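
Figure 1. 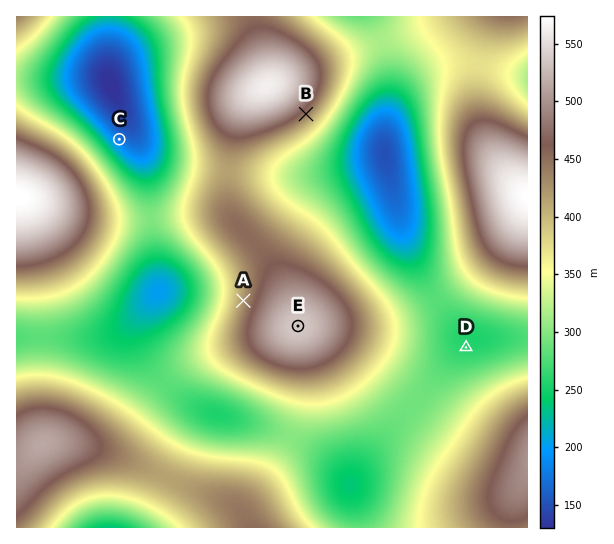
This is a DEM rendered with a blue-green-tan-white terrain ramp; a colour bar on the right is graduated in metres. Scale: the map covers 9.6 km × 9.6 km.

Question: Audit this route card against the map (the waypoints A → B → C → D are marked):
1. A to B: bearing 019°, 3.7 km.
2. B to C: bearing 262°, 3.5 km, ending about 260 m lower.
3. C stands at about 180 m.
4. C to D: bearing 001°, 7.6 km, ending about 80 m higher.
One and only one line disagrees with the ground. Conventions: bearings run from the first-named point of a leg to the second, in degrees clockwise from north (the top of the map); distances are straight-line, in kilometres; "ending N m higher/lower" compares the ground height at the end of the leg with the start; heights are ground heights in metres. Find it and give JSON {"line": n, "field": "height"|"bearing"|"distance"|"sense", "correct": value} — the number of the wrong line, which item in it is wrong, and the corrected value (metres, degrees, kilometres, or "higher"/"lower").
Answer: {"line": 4, "field": "bearing", "correct": 121}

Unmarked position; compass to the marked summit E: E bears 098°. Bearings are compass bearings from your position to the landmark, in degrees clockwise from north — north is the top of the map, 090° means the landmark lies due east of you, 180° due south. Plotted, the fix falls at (245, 318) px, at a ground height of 446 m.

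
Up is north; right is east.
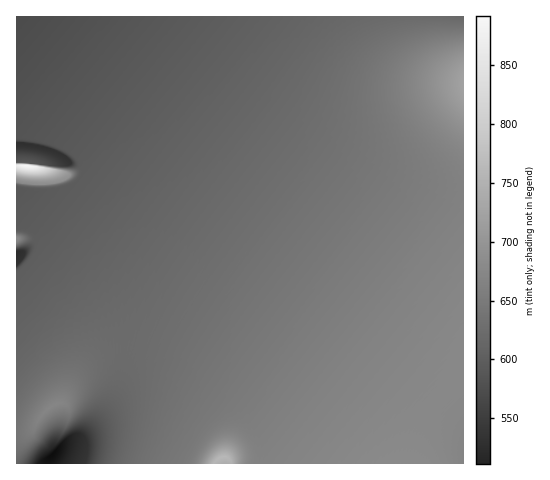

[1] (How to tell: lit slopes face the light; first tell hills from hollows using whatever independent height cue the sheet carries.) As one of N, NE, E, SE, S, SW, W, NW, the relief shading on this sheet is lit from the S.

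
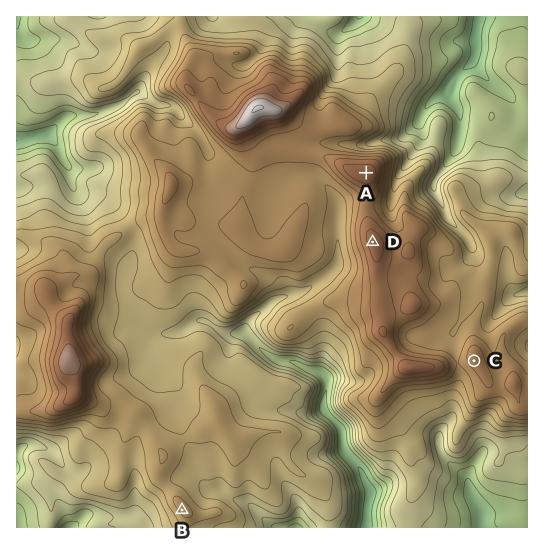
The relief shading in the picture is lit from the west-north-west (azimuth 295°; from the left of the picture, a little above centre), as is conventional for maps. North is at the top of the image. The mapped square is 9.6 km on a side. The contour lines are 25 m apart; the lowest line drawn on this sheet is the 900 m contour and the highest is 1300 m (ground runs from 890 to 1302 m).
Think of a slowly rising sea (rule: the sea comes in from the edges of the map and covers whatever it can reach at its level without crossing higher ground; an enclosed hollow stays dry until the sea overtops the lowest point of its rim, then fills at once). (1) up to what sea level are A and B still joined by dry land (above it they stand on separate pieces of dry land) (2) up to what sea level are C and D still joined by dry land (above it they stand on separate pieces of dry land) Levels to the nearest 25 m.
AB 1100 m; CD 1150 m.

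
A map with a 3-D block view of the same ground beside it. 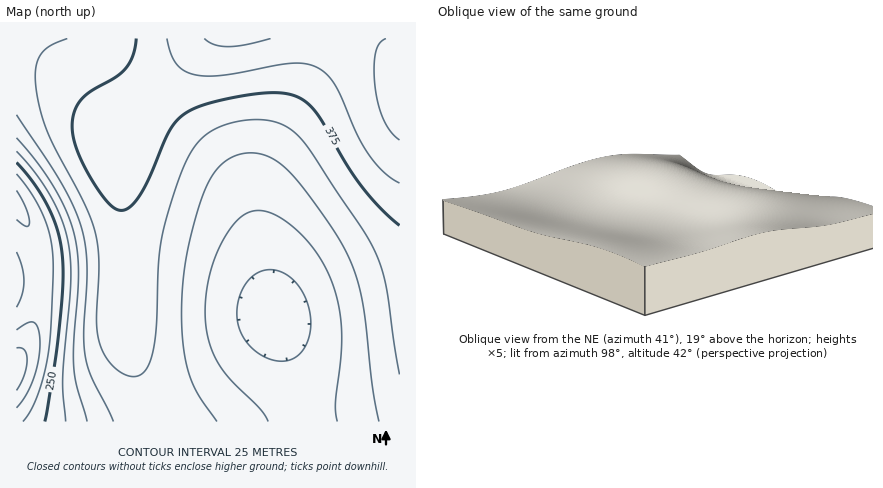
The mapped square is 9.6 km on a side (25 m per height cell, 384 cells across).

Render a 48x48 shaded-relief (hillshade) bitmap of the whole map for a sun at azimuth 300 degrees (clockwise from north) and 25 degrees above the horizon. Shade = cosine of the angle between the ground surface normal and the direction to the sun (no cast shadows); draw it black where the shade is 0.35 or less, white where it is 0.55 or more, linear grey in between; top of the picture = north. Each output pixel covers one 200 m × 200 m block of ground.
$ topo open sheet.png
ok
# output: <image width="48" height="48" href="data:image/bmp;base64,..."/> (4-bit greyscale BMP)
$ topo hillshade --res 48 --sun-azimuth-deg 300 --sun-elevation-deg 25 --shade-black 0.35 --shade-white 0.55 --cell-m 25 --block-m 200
<image width="48" height="48" href="data:image/bmp;base64,Qk32BAAAAAAAAHYAAAAoAAAAMAAAADAAAAABAAQAAAAAAIAEAAATCwAAEwsAABAAAAAAAAAAAAAAABEREQAiIiIAMzMzAERERABVVVUAZmZmAHd3dwCIiIgAmZmZAKqqqgC7u7sAzMzMAN3d3QDu7u4A////AKqZmIiHd3ZmZVVVVVVVVVVVVWZmZ3d3d7qpmYiHd2ZmVVVVVVVVVVVVVmZmd3d3d7u6qZiHd2ZlVVVVVVVVVVVVZmZnd3d3d8zLqpiHd2ZVVVVVVVVVVVVmZmZ3d3d3d8zMupmHdmZVVURERFVVVVVmZmd3d3d3d7zMy6mIdmVVVEREREVVVVZmZnd3d3d3d6vN3LqYdmVVREREREVVVVZmZnd3d3d3d4rN3LqYdmVURERERERVVVZmZ3d3d3d3d3i83cuYdmVURERERERFVVZmZ3d3eIiHd1es3cupdmVURDMzNERFVVZmZ3d3iIiHd0WLzdyph2VEQzMzNEREVVVmZ3d3iIiIdzR6zdy5h2VEQzMzM0REVVVmZ3d3iIiIdyRpvd26h2VEQzMzMzRERVVmZnd3iIiIdyNYvd3Kl2VUQzMzMzRERVVWZnd3iIiHdyNYrN3Kl2VUQzMzMzNERFVWZnd3eIiHdyNXrN3LmGVUQzMzMzNERFVWZnd3d4h3dyNXrN3LmGVUQzMzMzNERFVWZmd3d3d3dyNXnN3LmGVUQzMzMzNERFVVZmd3d3d3dzNXm93LmGVUQzMzMzNERFVVZmd3d3d3dzRXq8zKmGVUQzMzMzNERFVVZmd3d3d3dzRYq8y6l2VURDMzMzNERFVVZmZ3d3d3d0Roq8y6l2VURDMzMzRERFVVZmZ3d3d3ZkVoq8u5h2VURDMzMzRERFVVZmZ3d3d3ZlV5q7uph2VURDMzMzRERVVVZmZ3d3d2ZmaJq7uph2VUQzMzM0RERVVVZmZ3d3dmZmeKq7qYdmVEQzMzM0RERVVWZmZ3d3ZmZniaqqmYdlVEQzMzM0REVVVWZmZ3d3ZmZoiaqqmHdlVEQzMzM0REVVVWZmZ3d3ZmZoiaqpiHZlVEMzMzM0REVVVmZmd3d3ZmZpmZmZiHZlVEMzMzM0REVVVmZmd3d3ZmZomZmYh3ZlVEMzMzM0REVVVmZmd3d3ZmZoiZmIh3ZlVEMzMzM0REVVVmZmd3d3dmZoiIiId3ZlVEMzMzMzREVVVmZmd3d3dmZoiIiId3ZlVEQzMzMzRERVVWZmd3d3dmZniIiHd3ZlVEQzMzMzRERVVWZmd3d3d2ZneIh3d3ZmVURDMzMzRERFVWZmd3d3d2Znd3d3d3ZmVVREMzMzNERFVVZmd3d3d2Znd3d3d3dmZVVERDMzNEREVVZmZ3d3d3Znd3d3d3dmZVVUREMzM0RERVVmZ3d3d3Znd3d3d3d2ZlVVRERDM0RERVVmZnd3d3Znd3d3d3d2ZmZVVEREQ0RERFVWZnd3d3Znd3d3d3d3ZmZlVUREREREREVWZmd3d3Znd3d3d3d3d2ZmVVVEREREREVVZmZ3d3Znd2Znd3d3d3ZmZVVERERERERVVmZmd3ZndmZmZ3d3d3d2ZlVURERERERVVmZmZmZnZmZmZmd3d3d3ZmVVRERERERFVWZmZmZnZmZmZmd3d3d3dmZVVERERERFVVZmZmZnZmZmZmd3d3d3d2ZlVUREREREVVVWZmZg=="/>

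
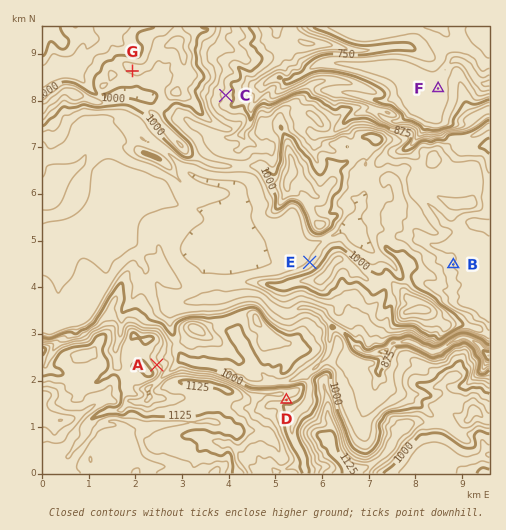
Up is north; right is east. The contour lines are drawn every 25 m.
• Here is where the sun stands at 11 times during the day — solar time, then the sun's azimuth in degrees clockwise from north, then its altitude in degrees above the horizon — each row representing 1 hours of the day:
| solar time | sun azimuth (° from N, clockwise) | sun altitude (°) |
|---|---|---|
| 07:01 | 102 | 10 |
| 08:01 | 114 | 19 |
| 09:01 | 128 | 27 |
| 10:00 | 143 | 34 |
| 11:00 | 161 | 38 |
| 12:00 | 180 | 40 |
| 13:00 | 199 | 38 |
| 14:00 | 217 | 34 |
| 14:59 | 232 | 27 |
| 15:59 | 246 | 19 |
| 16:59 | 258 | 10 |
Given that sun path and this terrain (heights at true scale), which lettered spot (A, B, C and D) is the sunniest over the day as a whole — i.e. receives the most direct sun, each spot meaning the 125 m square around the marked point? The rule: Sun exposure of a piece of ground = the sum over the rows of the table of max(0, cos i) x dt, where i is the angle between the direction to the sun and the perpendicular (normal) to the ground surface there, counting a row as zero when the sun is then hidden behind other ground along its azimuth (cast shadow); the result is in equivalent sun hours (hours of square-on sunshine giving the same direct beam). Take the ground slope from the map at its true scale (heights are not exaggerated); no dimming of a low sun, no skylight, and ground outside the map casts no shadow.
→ D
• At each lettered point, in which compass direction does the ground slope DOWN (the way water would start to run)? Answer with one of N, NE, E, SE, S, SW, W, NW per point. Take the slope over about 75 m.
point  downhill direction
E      NW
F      NW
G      SW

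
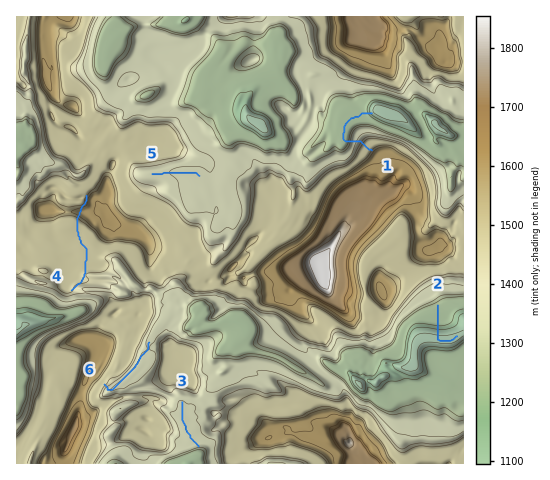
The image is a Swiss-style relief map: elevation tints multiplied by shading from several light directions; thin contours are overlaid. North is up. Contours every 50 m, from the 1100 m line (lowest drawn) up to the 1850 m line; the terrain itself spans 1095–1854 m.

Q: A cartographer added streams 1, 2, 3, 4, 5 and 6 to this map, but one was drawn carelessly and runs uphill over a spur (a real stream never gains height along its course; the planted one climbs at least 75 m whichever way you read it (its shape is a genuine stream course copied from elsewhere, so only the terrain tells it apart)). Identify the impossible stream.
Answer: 4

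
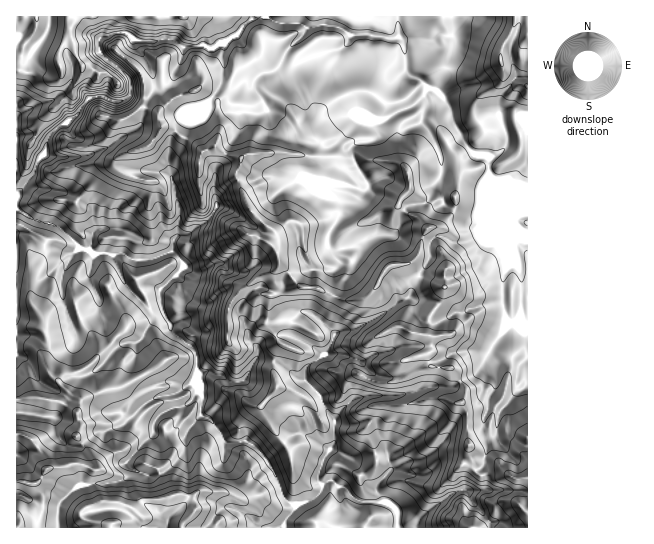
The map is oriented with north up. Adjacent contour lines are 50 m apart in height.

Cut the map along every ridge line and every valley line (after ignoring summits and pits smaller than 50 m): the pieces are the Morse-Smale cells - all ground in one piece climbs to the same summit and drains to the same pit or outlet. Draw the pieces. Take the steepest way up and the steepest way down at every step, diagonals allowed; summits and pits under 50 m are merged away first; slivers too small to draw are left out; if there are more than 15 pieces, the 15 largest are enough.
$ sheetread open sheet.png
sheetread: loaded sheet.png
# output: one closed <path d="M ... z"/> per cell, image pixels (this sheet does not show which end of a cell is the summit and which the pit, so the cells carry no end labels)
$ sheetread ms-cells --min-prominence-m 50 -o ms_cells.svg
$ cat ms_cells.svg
<path d="M451 16l-198 0-18 20-12 7 1 35-4 11-14 16-23 17-12 17-3 15 3 21-16-4-13 1-5 7-2 14-18 17-1 16-2 2-15 1-4 3-2-21-8-8-26-12-34-4 8-12 3-10 9-12 2-7-2-3-15-8-12 1-2 2 0 95 11 0 20 12 19 7 9 1-12 22 0 23 8 22 24-9 4-4 0-6 1 12 7 13 15 15 13 2 8-5 5-11 9-10 8-2 7 16 17 13 7 9 1 30 6 14-3 13 1 5 6 2 8 8 11 18 21-2 7 4 17 21 12 29 8 9 6 1 16-5 8-9 2-6 8-5 6 5 8 3 8 9 6 4 31 3 7 7 0 16 16 1 7-10 15-13 15-10 15-6 3 2 5 12 18 19 0 6 36 0 1-339-22-8-13-1-4-3 0-19-14-3-10-10-12-22-2-12-8-14-6-6-10-3-6-8-12-5-4-5 0-19-4-12 28 1 10-5 12 1 2-3z"/><path d="M341 48l-31 9-7 4-9 0-9-5-8 13-15 4-7 8 0 9 12 19-6 3-21 1-1 20-8 10-7 18-9 12-2 17 4 15-2 6-9 12-17 12-11 1-5 5-1 10 8 7 4 8-8 9 5 6 6 14 7 6 5 3 16 0 11 3 8 2 4 4 9-16 14-10 14 7 6 17 6 6 7 0 8-5 5 0 14 9 8-11 12-29-2-19-11-15 0-12 12-20 0-12-13-12 0-4 3-3 19 1 12 4 7-2 0-4-15-24-2-12 7-6 11-2 4-9 0-11-14-4-6-5-16-35-2-13z"/><path d="M489 180l-1 35-7 18-3 3-13 5-11 0-11-5-6 0-4 4-4 0-14-5-38 0-22 12-26 3 10 12 2 19-12 29-8 9 14 15-3 9-7 11 20 1 19 10 5 6 0 4-7 22 36-1 31-9 21 1 25-13 8-8 9-21 11-13 4-10-4-18 0-26 4-12 0-8-18-44z"/><path d="M27 233l-11 1 1 221 20-6 18-16 0-8 2 10 6 8 4 2 11 2 20-15 25-8 26-23 12-5 16-3 20-14 0-21-2-8-23-19-7-16-8 2-9 10-5 11-8 5-13-2-15-15-7-13-1-12 0 6-4 4-24 9-8-22 0-23 12-22-9-1-19-7z"/><path d="M199 391l-16 18-6 14-4 5-19 3-1 3-26 28 4 8-6 9-19 5-27 1-14 12-6 8-2 21 2 2 224 0 4-10 9-12-11-7-14-33-17-21-7-4-21 2-11-18-8-8-6-2-1-5 3-13z"/><path d="M167 39l-9 2-25 0-2 6-14 16 0 3 14 15-2 16-4 3-12 2-8 21-8 10-7 4-11 2-5-3-5-5-3-8-7 4-10 10-4 16-6 6-6 16-9 11 35 5 26 12 8 8 2 21 4-3 12 0 5-3 1-16 18-17 2-14 5-7 13-1 16 4-3-10 3-26 12-17 23-17 17-22 0-39-4 0-5 4-9-3-23 2-5-6z"/><path d="M527 16l-74 0 0 17-2 3-12-1-10 5-19-1-7 2 4 32 14 7 6 8 10 3 6 6 8 14 2 12 12 22 10 10 14 3 0 19 6 4 11 0 19 7 3-1z"/><path d="M251 16l-234 0-1 121 14-2 16 10 3-8 10-10 18-11 12-17 13-3 11 5 8 0 8-4 0-19-29-25-1-12 3-4 21-5 11 8 7 1 17 0 9-2 10 2 5 6 23-2 9 3 21-12 17-18z"/><path d="M197 380l-20 13-16 3-12 5-26 23-25 8-20 15-11-2-4-2-6-8-2-10 0 8-18 16-21 6 0 39 25 11 17 2 5-8 16-14 27-1 19-5 6-9-4-8 26-28 0-9 3-6 13-10 21-6 9-12z"/><path d="M331 480l-8 5-2 6-8 9-15 4-3 3-11 16 1 5 112-1 0-16-7-7-31-3-6-4-8-9-8-3z"/><path d="M465 489l-15 6-15 10-13 11-9 11 77 1 1-6-18-19-5-12z"/><path d="M102 96l-13 3-12 16-10 8 2 8 5 5 5 3 11-2 7-4 8-10 8-21z"/><path d="M19 495l-3 0 1 33 42-1-1-20-17-2z"/><path d="M123 32l-21 5-3 4 1 12 15 12 18-23 0-3-6-6z"/><path d="M185 405l-22 7-7 7-3 11 20-2 4-5z"/>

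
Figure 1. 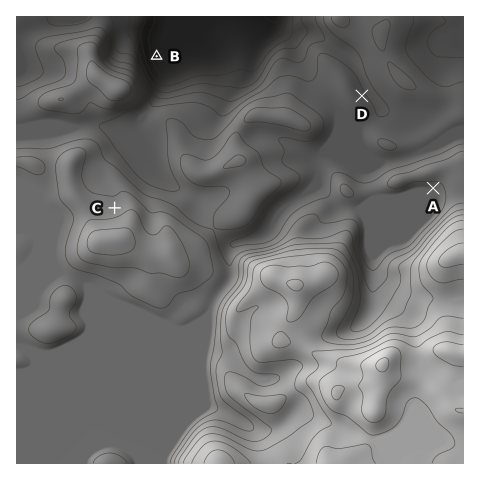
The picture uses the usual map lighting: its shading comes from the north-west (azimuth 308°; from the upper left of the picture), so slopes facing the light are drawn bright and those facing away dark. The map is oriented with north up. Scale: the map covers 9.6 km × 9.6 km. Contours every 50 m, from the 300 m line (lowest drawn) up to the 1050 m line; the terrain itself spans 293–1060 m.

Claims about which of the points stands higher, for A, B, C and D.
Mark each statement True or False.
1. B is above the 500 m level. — False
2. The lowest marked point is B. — True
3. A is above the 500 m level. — True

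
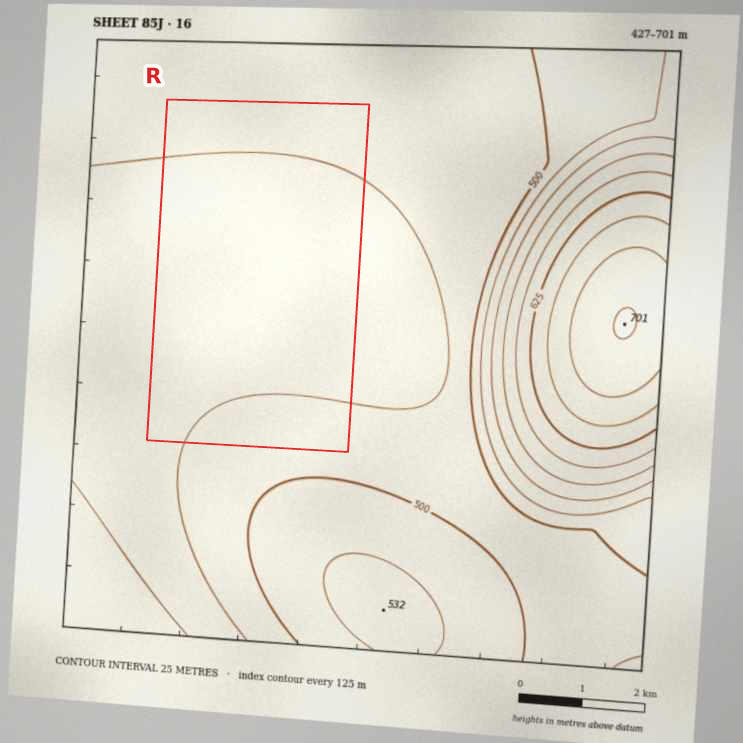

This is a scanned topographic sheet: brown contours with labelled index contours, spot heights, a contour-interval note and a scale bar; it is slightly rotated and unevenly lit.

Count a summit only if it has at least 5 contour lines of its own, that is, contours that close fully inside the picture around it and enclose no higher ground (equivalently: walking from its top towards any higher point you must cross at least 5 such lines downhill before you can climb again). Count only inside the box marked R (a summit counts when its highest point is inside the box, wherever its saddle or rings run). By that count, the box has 0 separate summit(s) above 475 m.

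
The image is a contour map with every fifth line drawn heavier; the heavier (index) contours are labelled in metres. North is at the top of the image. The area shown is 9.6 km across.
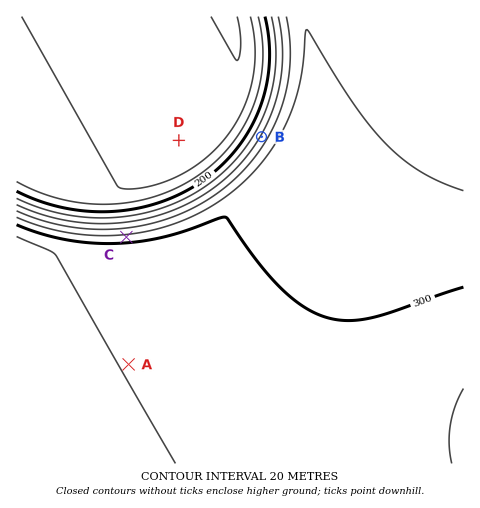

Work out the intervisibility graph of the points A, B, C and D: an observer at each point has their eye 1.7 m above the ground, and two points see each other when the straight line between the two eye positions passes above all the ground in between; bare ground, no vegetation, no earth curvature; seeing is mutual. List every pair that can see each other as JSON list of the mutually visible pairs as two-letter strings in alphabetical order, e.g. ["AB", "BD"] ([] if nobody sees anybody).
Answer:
["BC", "BD", "CD"]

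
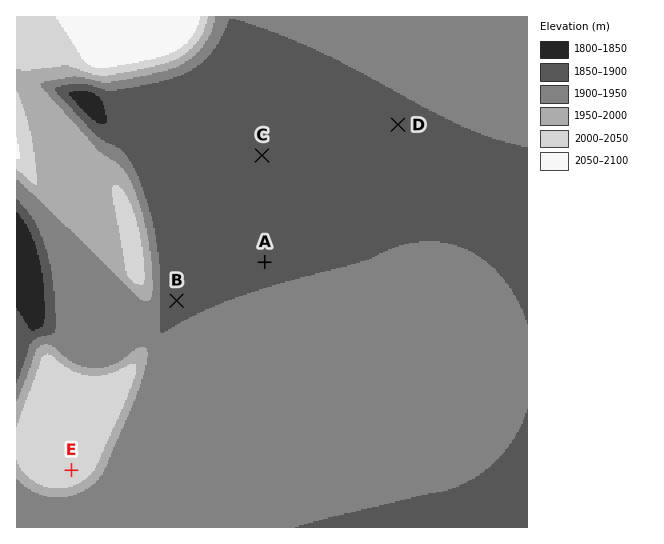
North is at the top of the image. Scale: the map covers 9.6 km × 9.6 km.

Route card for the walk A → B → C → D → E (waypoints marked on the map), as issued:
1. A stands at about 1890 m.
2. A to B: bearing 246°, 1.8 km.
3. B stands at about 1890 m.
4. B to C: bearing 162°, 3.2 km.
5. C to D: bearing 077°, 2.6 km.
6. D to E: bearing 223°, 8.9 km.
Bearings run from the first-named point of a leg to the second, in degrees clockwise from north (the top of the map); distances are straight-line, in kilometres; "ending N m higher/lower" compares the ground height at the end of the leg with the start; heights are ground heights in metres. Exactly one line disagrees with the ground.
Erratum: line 4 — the bearing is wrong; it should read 30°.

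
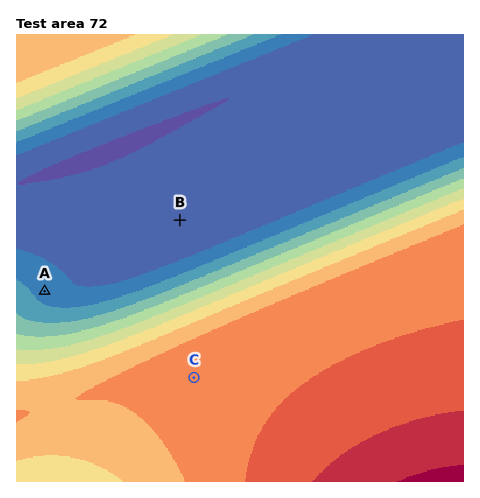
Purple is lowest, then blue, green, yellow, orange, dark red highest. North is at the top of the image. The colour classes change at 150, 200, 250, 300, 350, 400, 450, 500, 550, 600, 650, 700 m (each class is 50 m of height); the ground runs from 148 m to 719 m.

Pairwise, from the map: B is lower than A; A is lower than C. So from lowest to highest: B A C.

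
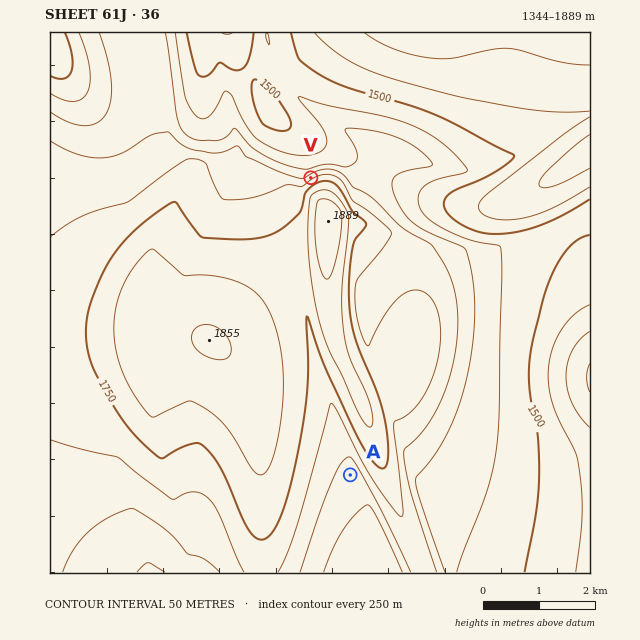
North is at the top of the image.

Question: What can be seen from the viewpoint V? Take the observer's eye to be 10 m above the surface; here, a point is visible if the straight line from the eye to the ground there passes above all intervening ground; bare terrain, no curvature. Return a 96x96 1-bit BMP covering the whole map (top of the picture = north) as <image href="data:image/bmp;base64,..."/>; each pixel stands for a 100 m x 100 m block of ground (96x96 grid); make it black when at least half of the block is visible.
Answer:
<image width="96" height="96" href="data:image/bmp;base64,Qk2+BAAAAAAAAD4AAAAoAAAAYAAAAGAAAAABAAEAAAAAAIAEAAATCwAAEwsAAAIAAAAAAAAA////AAAAAAAAAAAAAAAAAAAAAAAAAAAAAAAAAAAAAAAAAAAAAAAAAAAAAAAAAAAAAAAAAAAAAAAAAAAAAAAAAAAAAAAAAAAAAAAAAAAAAAAAAAAAAAAAAAAAAAAAAAAAAAAAAAAAAAAAAAAAAAAAAAAAAAAAAAAAAAAAAAAAAAAAAAAAAAAAAAAAAAAAAAAAAAAAAAAAAAAAAAAAAAAAAAAAAAAAAAAAAAAAAAAAAAAAAAAAAAAAAAAAAAAAAAAAAAAAAAAAAAAAAAAAAAAAAAAAAAAAAAAAAAAAAAAAAAAAAAAAAAAAAAAAAAAAAAAAAAAAAAAAAAAAAAAAAAAAAAAAAAAAAAAAAAAAAAAAAAAAAAAAAAAAAAAAAAAAAAAAAAAAAAAAAAAAAAAAAAAAAAAAAAAAAAAAAAAAAAAAAAAAAAAAAAAAAAAAAAAAAAAAAAAAAAAAAAAAAAAAAAAAAAAAAAAAAAAAAAAAAAAAAAAAAAAAAAAAAAAAAAAAAAAAAAAAAAAAAAAAAAAAAAAAAAAAAAAAAAAAAAAAAAAAAAAAAAAAAAAAAAAAAAAAAAAAAAAAAAAAAAAAAAAAAAAAAAAAAAAAAAAAAAAAAAAAAAAAAAAAAAAAAAAAAAAAAAAAAAAAAAAAAAAAAAAAAAAAAAAAAAAAAAAAAAAAAAAAAAAAAAAAAAAAAAAAAAAAAAAAAAAAAAAAAAAAAAAAAAAAAAAAAAAAAAAAAAAAAAAAAAAAAAAAAAAAAAAAAAAAAAAAAAAAAAAAAAAAAAAAAAAAAAAAAAAAAAAAAAAAAAAAAAAAAAAAAAAAAAAAAAAAAAAAAAAAAAAAAAAAAAAAAAAAAAAAAAAAAAAAAAAAAAAAAAAAAAAAAAAAAAAAAAAAAAAAAAAAAAAAAAAAACAAAAAAAAAAAAAAADgAAAAAAAAAAAAAABwAAAAAAAAAAAAAAB4AAAAAAAAAAAAAAB8AAAAAAAAAAAAAAA+AAAAAAAAAAAAAAA/AAAAAAAAAAAAAAAfgAAAAAAAAAAAAAAfwAAAAAAAAAAAAAAP4AAAAAAAAAAAAAAP8AAAAAAAAAAAAAAH+AAAAAAAAAAAAAAD/gDwAAAAAAAAAAAD/8H8AAAAAAAAAAAB///8AAAAAAAAAAAB///4AAAAAAAAAAAA///8AAAAAAAAAAAA////AAAAAAAAAAAGA///4AAAAAAAAAAMAf///4AAAAAAAAAIAf///wAAAAAAAAAQAf///AAAAAAAAABwAf//8AAAAAAAAADwA///wAAAAAAAAADwA///gAAAAAAAAAD4A//+AAAAAAAAAAH8B//8AAAAAAAAAAH8B//8AAAAAAAAAAH+B//8AAAAAAAAAAP+B//8AAAAAAAAAAP+B//8AAAAAAAAAAP+B//+AAAAAAAAAAf+D//+AAAAAAAAAAf+D///AAAAAAAAAA/+D///AAAAAAAAAA//D3//gAAAAAAAAB//jj//gAAAAAAAAB//nh//wAAAAAAAAD///h//4AAAAAAAAD///A//8AAAAAAA="/>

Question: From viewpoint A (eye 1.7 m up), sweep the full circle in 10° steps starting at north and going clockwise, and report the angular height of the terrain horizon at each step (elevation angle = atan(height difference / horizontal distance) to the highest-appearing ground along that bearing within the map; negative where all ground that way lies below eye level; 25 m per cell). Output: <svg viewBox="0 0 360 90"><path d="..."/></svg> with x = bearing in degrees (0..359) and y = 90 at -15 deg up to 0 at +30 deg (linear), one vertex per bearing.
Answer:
<svg viewBox="0 0 360 90"><path d="M0 46l10-5 10-4 10-2 10-2 10-1 10 0 10 1 10 2 10 2 10 3 10 4 10 4 10 5 10 3 10 4 10 4 10 0 10 0 10-1 10-2 10-3 10-3 10-2 10-2 10-2 10-1 10-1 10-1 10 0 10 1 10 1 10 2 10 2 10 2 10-3"/></svg>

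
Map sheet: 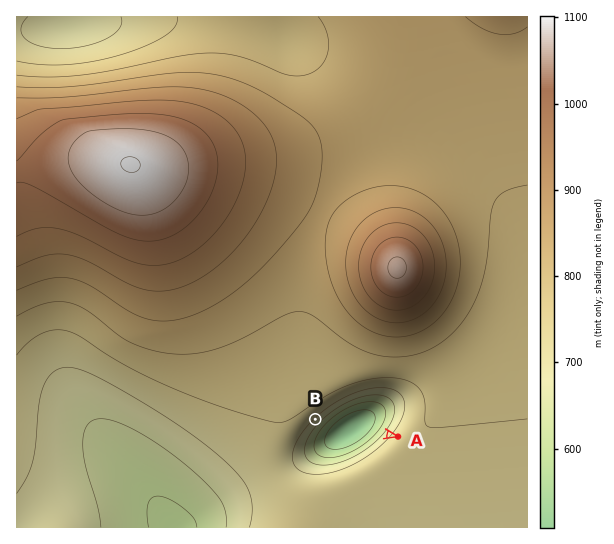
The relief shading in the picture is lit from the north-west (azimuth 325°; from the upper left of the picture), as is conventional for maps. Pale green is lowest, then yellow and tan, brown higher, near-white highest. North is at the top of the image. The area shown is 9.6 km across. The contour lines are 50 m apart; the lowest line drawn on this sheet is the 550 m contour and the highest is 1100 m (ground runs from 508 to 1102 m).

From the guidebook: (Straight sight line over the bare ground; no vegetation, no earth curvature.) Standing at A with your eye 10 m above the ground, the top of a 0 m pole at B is visible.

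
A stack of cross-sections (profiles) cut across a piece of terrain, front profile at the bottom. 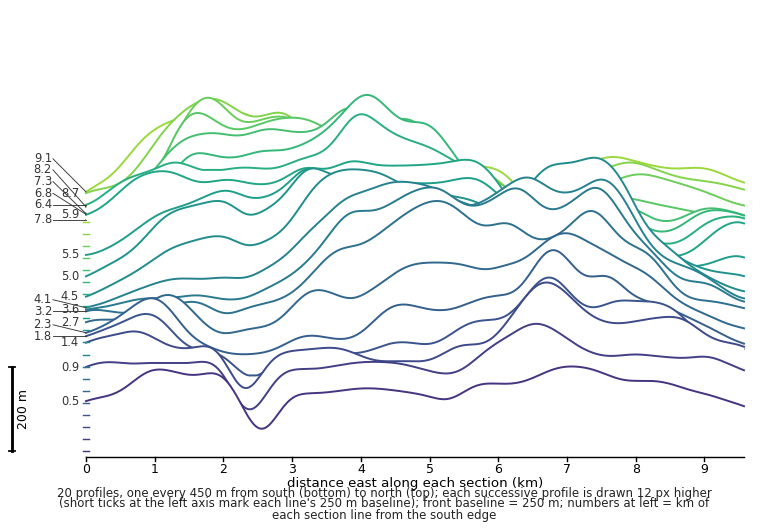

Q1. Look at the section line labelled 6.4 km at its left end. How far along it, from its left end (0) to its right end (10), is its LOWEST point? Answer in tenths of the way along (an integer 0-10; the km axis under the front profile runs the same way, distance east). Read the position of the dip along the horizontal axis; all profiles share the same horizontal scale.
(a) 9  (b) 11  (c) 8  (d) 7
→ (a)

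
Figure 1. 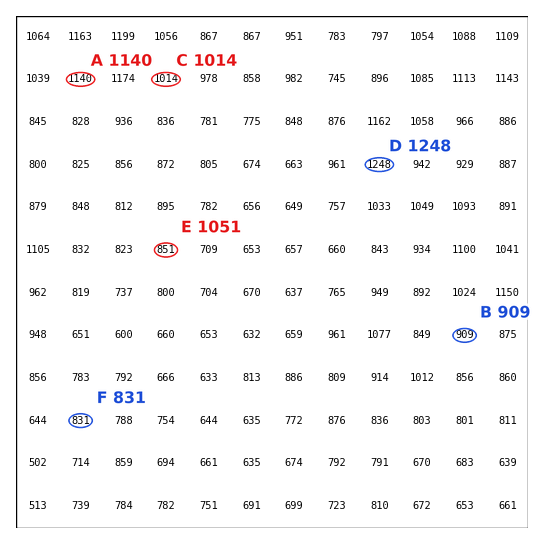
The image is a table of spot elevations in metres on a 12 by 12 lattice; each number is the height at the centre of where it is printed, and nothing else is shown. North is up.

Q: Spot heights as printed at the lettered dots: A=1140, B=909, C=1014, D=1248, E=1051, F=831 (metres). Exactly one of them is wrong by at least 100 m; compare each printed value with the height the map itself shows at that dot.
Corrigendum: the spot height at E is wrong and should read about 851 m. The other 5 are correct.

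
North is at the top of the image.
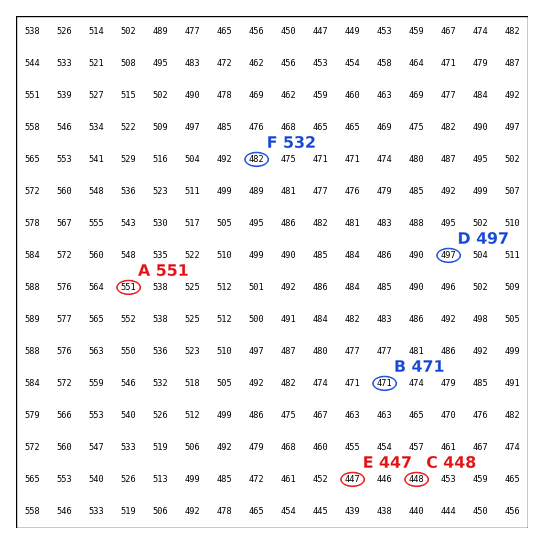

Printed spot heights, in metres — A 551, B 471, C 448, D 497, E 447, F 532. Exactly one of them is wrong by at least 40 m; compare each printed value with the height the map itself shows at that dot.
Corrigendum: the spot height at F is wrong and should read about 482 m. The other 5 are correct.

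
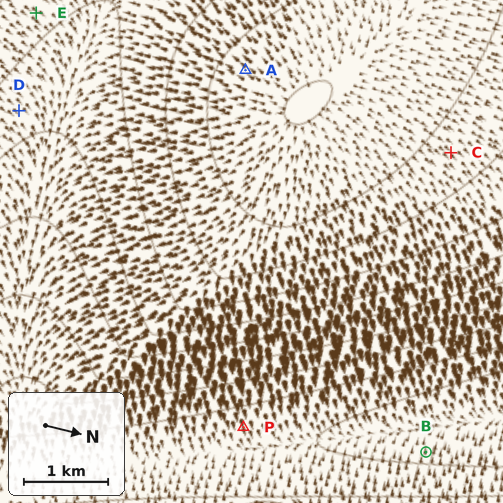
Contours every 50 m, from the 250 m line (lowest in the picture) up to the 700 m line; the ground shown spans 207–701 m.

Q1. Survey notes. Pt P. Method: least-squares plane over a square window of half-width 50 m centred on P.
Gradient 4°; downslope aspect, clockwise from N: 60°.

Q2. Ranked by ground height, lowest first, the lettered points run B D E C A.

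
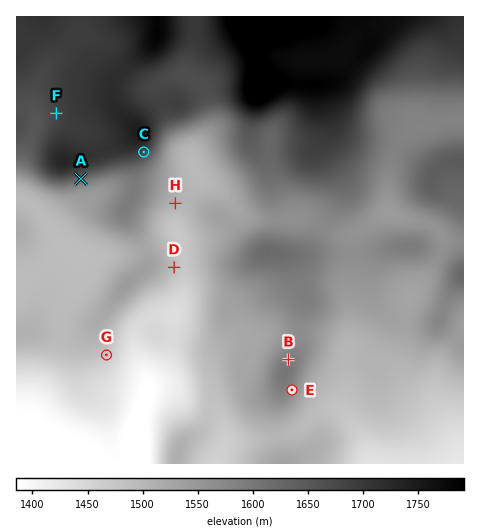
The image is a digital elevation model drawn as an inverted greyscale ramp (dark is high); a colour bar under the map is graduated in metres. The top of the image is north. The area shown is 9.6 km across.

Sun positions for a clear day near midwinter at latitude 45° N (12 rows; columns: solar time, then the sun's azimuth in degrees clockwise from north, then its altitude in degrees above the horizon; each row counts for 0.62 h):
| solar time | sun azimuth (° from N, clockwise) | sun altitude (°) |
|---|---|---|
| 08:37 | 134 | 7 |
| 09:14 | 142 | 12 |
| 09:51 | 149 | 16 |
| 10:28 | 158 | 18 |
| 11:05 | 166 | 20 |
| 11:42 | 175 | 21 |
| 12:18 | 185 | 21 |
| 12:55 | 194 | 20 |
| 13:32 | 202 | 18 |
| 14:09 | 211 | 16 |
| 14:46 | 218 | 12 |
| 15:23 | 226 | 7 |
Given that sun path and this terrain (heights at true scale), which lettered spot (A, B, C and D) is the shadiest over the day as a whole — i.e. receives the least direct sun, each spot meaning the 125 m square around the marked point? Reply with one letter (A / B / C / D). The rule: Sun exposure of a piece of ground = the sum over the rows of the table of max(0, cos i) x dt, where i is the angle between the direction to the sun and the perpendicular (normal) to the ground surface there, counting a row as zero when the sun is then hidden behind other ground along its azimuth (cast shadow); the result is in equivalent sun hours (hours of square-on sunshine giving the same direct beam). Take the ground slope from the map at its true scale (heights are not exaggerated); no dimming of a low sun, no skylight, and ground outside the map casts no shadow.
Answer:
B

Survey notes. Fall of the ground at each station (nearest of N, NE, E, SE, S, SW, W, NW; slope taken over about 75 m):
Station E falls SE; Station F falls W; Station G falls SE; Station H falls SE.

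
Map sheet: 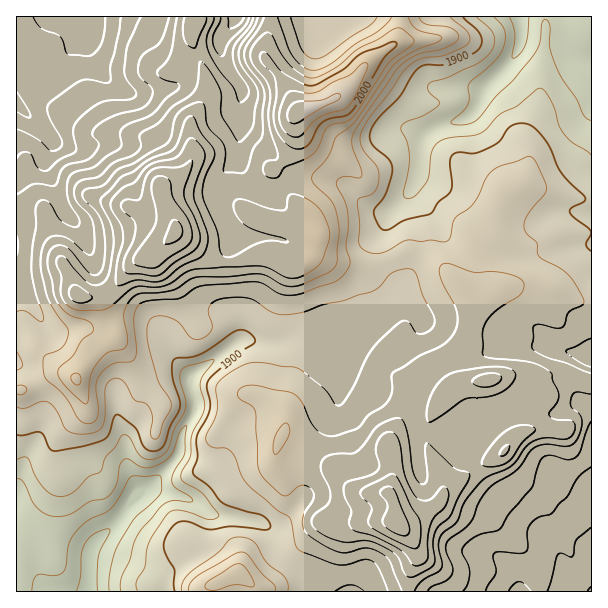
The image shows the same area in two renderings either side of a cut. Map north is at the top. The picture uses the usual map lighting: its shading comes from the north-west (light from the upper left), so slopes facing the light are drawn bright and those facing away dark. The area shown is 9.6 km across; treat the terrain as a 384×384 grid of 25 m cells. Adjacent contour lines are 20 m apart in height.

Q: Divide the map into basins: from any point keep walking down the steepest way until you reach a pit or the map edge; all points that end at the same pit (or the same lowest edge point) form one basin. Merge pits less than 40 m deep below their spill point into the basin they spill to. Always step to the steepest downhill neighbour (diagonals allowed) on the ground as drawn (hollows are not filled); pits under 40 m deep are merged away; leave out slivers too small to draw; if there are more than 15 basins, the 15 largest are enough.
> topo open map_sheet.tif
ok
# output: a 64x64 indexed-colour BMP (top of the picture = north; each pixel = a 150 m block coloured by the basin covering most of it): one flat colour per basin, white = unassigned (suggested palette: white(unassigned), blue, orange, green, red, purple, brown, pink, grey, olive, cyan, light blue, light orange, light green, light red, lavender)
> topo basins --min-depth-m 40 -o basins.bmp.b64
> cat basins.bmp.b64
<image width="64" height="64" href="data:image/bmp;base64,Qk12CAAAAAAAAHYAAAAoAAAAQAAAAEAAAAABAAQAAAAAAAAIAAATCwAAEwsAABAAAAAAAAAA////ALR3HwAOf/8ALKAsACgn1gC9Z5QAS1aMAMJ34wB/f38AIr28AM++FwDox64AeLv/AIrfmACWmP8A1bDFABERERERERERERERERERERERERERERFEREREREREREREEREREREREREREREREREREREREREREUREREREREREREQRERERERERERERERERERERERERERERRERERERERERERBERERERERERERERERERERERERERERFEREREREREREREERERERERERERERERERERERERERERERREREREREREREQRERERERERERERERERERERERERERERRERERERERERERBERERERERERERERERERERERERERERREREREREREREREERERERERERERERERERERERERERERFEREREREREREREQRERERERERERERERERERERERERERERFERERERERERERBERERERERERERERERERERERERERERERREREREREREREEREREREREREREREREREREREREREREREUREREREREREQRERERERERERERERERERERERERERERERFERERERERERBERERERERERERERERERERERERERERERERREREREREREERERERERERERERERERERERERERERERERERREREREREQREREREREREREREREREREREREREREREREREURERERERBEREREREREREREREREREREREREREREREREREUREREREERERERERERERERERERERERERERERERERERERREREREQRERERERERERERERERERERERERERERERERERRERERERBEREREREREREREREREREREREREREREREREUREREREREEREREREREREREREREREREREREREREREREUREREREREQRERERERERERERERERERERERERERERERERRERERERERBERERERERERERERERERERERERERERERERREREREREREERERERERERERERERERERERERERERERERREREREREREQzMRERERERERERERERERERERERERERESIiIkREREREQjMzMzERERERERERERERERERERERERERIiIiIiIiIiIiMzMzMxERERERERERERERERERERERERESIiIiIiIiIiIzMzMzMRERERERERERERERERERERERERESIiIiIiIiIjMzMzMzEREREREREREREREREREREREREREiIiIiIiIiMzMzMzMxERERERERERERERERERERERERESIiIiIiIiIzMzMzMzERERERERERERERERERERERERERIiIiIiIiIjMzMzMzERERERERERERERERERERERERERESIiIiIiIiMzMzMzMRERERERERERERERERERERERERERIiIiIiIiIzMzMzMxERERERERERERERERERERERERERIiIiIiIiIjMzMzMzMREREREREREREREREREREREREREiIiIiIiIiMzMzMzMxEREREREREREREREREREREREREiIiIiIiIiIzMzMzMzMREREREREREREREREREREREREiIiIiIiIiIjMzMzMzMzEREREREREREVURERIiEREREiIiIiIiIiIiMzMzMzMzMzERERVVVVVVVVIiIiIiIRIiIiIiIiIiIiIzMzMzMzMzMxERVVVVVVVVUiIiIiIiIiIiIiIiIiIiIjMzMzMzMzMzMVVVVVVVVVVVIiIiIiIiIiIiIiIiIiIiMzMzMzMzMzMzVVVVVVVVVVIiIiIiIiIiIiIiIiIiIiIzMzMzMzMzMzVVVVVVVVVVUiIiIiIiIiIiIiIiIiIiIjMzMzMzMzMzNVVVVVVVVVUiIiIiIiIiIiIiIiIiIiIiMzMzMzMzMzNVVVVVVVVVUiIiIiIiIiIiIiIiIiIiIiIzMzMzMzMzM1VVVVVVVVUiIiIiIiIiIiIiIiIiIiIiIjMzMzMzMzMzNVVVVVVVUiIiIiIiIiIiIiIiIiIiIiIiMzMzMzMzMzMzVVVVVVVSIiIiIiIiIiIiIiIiIiIiIiIzMzMzMzMzMzM1VVVVVVIiIiIiIiIiIiIiIiIiIiIiIjMzMzMzMzMzMzNVVVVVVSIiIiIiIiIiIiIiIiIiIiIiMzMzMzMzMzMzM1VVVVVVUiIiIiIiIiIiIiIiIiIiIiIzMzMzMzMzMzM1VVVVVVVSIiIiIiIiIiIiIiIiIiIiIjMzMzMzMzMzMzVVVVVVVVIiIiIiIiIiIiIiIiIiIiIiMzMzMzMzMzMzM1VVVVVVUiIiIiIiIiIiIiIiIiIiIiIzMzMzMzMzMzMzVVVVVVVSIiIiIiIiIiIiIiIiIiIiIjMzMzMzMzMzMzM1VVVVVVEREiIiIiIiIiIiIiIiIiIiMzMzMzMzMzMzMzVVVVVVERERIiIiIiIiIiIiIiIiIiIzMzMzMzMzMzMzNVVVVVURERESIiIiIiIiIiIiIiIiIjMzMzMzMzMzMzM1VVVVUREREREiIiIiIiIiIiIiIiIiMzMzMzMzMzMzMzVVVVURERERERIiIiIiIiIiIiIiIiIzMzMzMzMzMzMzVVVVVRERERERESIiIiIiIiIiIiIiIjMzMzMzMzMzMzNVVVVVEREREREREiIiIiIiIiIiIiIiMzMzMzMzMzMzM1VVVVURERERERERIiIiIiIiIiIiIiIzMzMzMzMzMzMzVVVVVRERERERERESIiIiIiIiIiIiIjMzMzMzMzMzMzNVVVVVERERERERERIiIiIiIiIiIiIi"/>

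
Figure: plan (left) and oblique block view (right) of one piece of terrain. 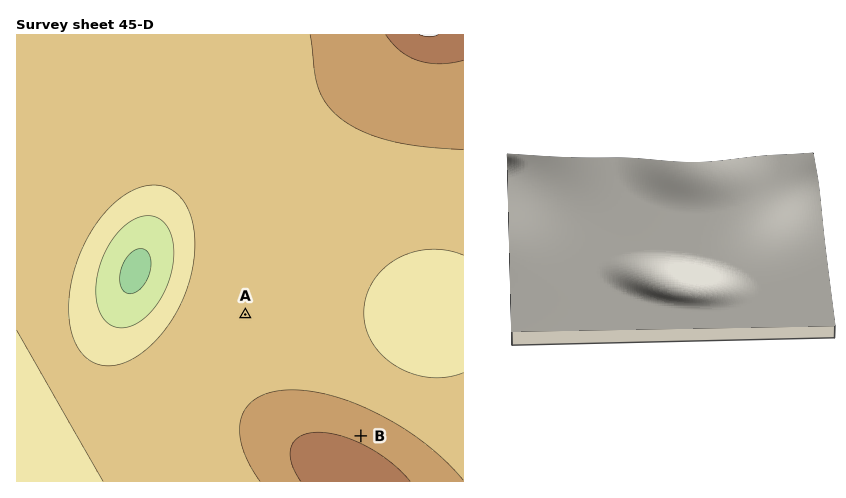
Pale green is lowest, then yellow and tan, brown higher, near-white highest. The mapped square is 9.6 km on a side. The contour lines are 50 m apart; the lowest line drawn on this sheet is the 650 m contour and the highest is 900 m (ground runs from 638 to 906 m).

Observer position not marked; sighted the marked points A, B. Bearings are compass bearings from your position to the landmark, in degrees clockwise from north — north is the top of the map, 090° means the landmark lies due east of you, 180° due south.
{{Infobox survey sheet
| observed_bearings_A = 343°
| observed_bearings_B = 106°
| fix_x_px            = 275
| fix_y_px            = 411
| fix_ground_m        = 820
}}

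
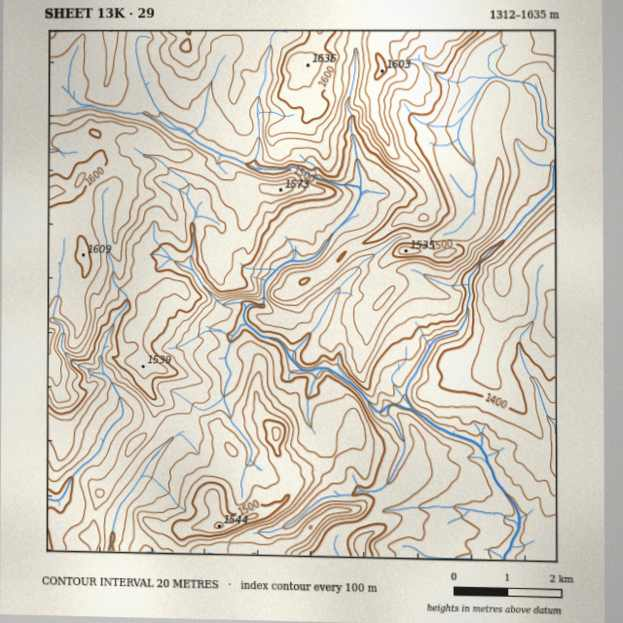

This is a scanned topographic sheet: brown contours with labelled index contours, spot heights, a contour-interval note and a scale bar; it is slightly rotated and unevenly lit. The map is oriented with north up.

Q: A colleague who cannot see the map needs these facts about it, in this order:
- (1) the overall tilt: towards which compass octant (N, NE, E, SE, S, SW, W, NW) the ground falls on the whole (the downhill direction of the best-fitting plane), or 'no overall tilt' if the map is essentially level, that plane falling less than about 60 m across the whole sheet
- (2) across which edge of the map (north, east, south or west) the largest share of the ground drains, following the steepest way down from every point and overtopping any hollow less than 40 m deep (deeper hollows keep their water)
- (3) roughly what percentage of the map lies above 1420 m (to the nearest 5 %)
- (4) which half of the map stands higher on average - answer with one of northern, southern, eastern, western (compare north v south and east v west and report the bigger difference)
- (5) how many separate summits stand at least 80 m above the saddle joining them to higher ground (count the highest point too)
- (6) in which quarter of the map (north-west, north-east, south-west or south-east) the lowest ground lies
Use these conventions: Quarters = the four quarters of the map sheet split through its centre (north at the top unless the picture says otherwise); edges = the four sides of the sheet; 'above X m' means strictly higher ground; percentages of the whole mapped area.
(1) Overall the map slopes down towards the south-east.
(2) The largest share of the runoff leaves by the southern edge.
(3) Ground above 1420 m makes up about 75 % of the sheet.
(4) The northern half stands higher on average than the southern half.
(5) Counting only tops that stand 80 m proud, the map has 3 summits.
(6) Look to the south-east quarter for the lowest ground.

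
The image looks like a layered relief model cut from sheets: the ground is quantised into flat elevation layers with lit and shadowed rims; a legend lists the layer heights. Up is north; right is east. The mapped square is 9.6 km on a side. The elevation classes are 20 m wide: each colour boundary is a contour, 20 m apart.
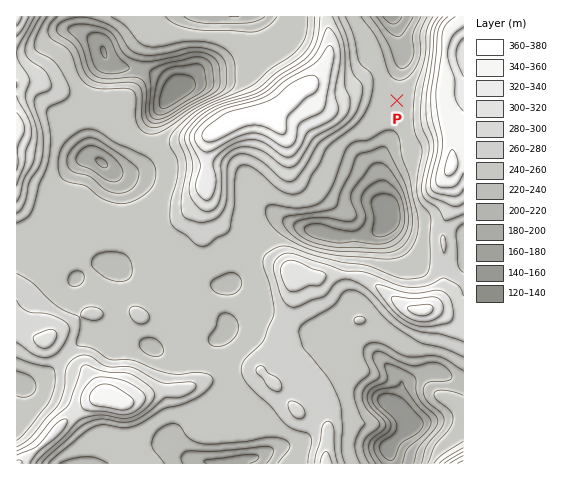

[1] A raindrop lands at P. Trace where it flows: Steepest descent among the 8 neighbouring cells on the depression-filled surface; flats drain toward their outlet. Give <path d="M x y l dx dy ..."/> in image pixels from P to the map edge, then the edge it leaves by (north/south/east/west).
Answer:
<path d="M397 101l-1-2 0-21 2-3 2-7 0-4 2-1 1-15-4-10 0-5-6-16"/>
exit: north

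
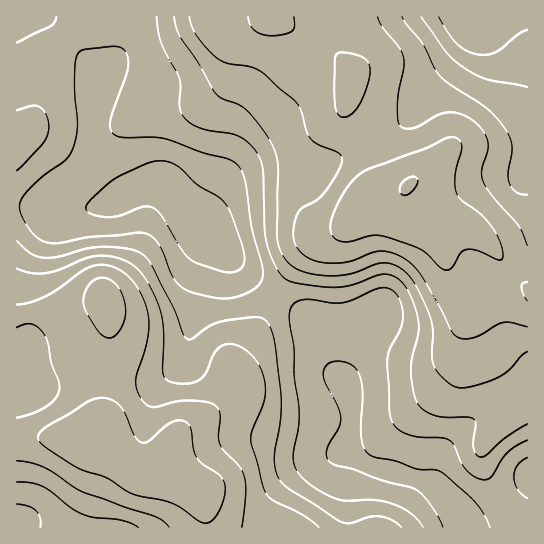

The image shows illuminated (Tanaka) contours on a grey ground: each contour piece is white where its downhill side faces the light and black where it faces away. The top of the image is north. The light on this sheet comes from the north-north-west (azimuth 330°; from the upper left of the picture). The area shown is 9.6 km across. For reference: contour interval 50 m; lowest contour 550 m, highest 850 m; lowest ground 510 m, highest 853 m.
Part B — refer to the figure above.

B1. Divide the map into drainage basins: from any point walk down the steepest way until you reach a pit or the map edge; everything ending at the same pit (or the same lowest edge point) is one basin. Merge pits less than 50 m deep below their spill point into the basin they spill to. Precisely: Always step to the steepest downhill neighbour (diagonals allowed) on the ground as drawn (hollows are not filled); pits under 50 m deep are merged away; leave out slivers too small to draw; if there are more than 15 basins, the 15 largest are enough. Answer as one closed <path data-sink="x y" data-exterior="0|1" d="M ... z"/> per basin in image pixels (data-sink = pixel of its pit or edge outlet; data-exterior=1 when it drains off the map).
<path data-sink="205 227" data-exterior="0" d="M335 16l-319 1 1 422 64 0 17-6 7 14 29 30 7 3 13 0 16-4 2-2 0-25 5-14 8-7 32-20 18-18 2-5-1-19 3-8 17-25 16-34 31-45 11-10 17-8 14-9 25-28 29-6-13-1-5-3-13-36-21-39 0-13 5-27-5-9-19-19z"/><path data-sink="465 527" data-exterior="1" d="M410 185l-12 8-28 6-25 28-14 9-17 8-11 10-31 45-16 34-17 25-3 8 1 19-2 5-18 18-32 20-8 7-5 14 0 25 6 6 22 13 4 10 2 25 322-1 0-238-19-18-18-29-14-15-38-19z"/><path data-sink="467 17" data-exterior="1" d="M527 16l-190 0-9 26 0 4 19 19 5 9-5 27 0 13 21 39 13 36 5 3 13 0 11-7 29 23 32 15 16 14 22 34 18 17z"/><path data-sink="17 527" data-exterior="1" d="M98 433l-17 6-50-2-15 2 1 89 188-1-1-24-5-11-17-9-9-8-19 5-13 0-7-3-29-30z"/>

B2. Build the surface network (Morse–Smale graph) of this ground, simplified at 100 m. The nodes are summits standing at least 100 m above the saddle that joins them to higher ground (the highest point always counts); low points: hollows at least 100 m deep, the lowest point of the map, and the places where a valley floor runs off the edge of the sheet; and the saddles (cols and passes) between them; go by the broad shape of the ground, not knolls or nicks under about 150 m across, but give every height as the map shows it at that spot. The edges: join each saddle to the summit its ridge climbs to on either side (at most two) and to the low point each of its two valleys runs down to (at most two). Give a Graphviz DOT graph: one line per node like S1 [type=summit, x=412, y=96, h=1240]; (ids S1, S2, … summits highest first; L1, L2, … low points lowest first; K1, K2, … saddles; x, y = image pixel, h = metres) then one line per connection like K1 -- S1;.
graph terrain {
  S1 [type=summit, x=409, y=185, h=853];
  S2 [type=summit, x=98, y=433, h=842];
  L1 [type=low, x=205, y=227, h=510];
  L2 [type=low, x=469, y=19, h=558];
  L3 [type=low, x=17, y=527, h=618];
  K1 [type=saddle, x=17, y=439, h=786];
  K2 [type=saddle, x=363, y=145, h=764];
  K3 [type=saddle, x=275, y=295, h=624];
  K1 -- S2;
  K1 -- L1;
  K1 -- L3;
  K2 -- S1;
  K2 -- L1;
  K2 -- L2;
  K3 -- S1;
  K3 -- S2;
  K3 -- L1;
}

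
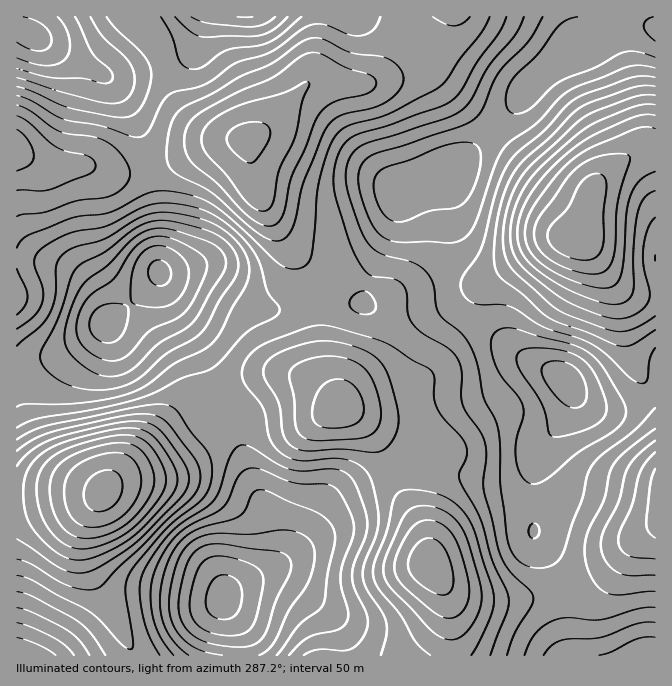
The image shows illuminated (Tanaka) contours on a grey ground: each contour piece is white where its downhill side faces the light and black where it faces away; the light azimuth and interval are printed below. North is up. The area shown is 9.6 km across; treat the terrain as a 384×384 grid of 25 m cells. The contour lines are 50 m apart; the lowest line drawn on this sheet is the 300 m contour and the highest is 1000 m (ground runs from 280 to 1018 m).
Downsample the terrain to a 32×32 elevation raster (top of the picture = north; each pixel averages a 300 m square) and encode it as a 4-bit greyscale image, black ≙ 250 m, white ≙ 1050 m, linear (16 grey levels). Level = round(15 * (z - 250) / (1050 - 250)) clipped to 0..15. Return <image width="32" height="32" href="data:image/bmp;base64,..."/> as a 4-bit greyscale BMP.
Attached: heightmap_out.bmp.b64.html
<image width="32" height="32" href="data:image/bmp;base64,Qk12AgAAAAAAAHYAAAAoAAAAIAAAACAAAAABAAQAAAAAAAACAAATCwAAEwsAABAAAAAAAAAAAAAAABEREQAiIiIAMzMzAERERABVVVUAZmZmAHd3dwCIiIgAmZmZAKqqqgC7u7sAzMzMAN3d3QDu7u4A////ADRWd3ZDMzVmZ4iZmHZURENVZ3hlMhI0VWd4mqh2ZVVUZniIZCERI0Vniauph2ZmZniJh2QhESNFaJq7qXdmZ3eJqph1MhIjNGiry6h2ZneImru6hkMzM0RXm7uoZVZ4mavN3KhlRERFV4q6l2VVZ5ms3u3Kh2VFVWeJmYdlVWeJrN7u25hlVWZniIh2VVVniavd7tuYdmd3eIiId1RFVnmavMzKh3d4mZmIiHdURFVneImqqYd3eaqqmIh2VENEVmZmZ4h3d4mrupiHZlVDNFVVVUVmd3eJqqqYh2VUMjRWVUQzRWZ4iaqpiHdlQzNFZlVDIjRWZ4iZmId3ZUREVnZlQiIzRWZ3eHd3ZlVVZniHdkMiIjRWZ3d3d2VmZniZmHZUMhEjRnd3d3ZlZmeaqql2VEMRI0V4d3ZmVWZ5q8uod2ZUIjNGiId2VVVWis3cqIh3dkRVaJmHZURERorN3KmZiId2Z4qph2VDREV6vNypqpmYiImruodkMzM1aKvMuqqpmIiau7qXZEQzNGeavLuqmZiImru7mGVVRERWeau7qYh3eJq7u6mHdmVURFeJqod2ZniJqrupmYd2ZURGd4lmVVVneImqqqmYh2VDRFZnRERVZ3d4iaqZmIh2VDM0VTNFVndmZniZiIiIh2VDM0MzRWd3ZVVWeHeIiIdlRDMz"/>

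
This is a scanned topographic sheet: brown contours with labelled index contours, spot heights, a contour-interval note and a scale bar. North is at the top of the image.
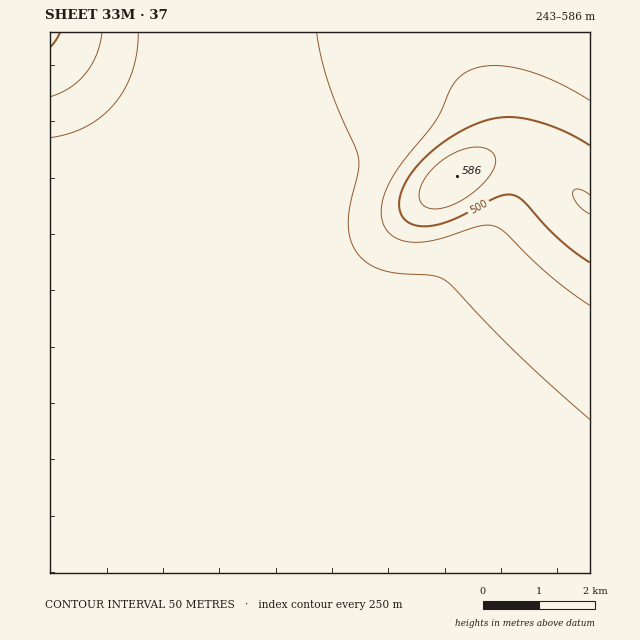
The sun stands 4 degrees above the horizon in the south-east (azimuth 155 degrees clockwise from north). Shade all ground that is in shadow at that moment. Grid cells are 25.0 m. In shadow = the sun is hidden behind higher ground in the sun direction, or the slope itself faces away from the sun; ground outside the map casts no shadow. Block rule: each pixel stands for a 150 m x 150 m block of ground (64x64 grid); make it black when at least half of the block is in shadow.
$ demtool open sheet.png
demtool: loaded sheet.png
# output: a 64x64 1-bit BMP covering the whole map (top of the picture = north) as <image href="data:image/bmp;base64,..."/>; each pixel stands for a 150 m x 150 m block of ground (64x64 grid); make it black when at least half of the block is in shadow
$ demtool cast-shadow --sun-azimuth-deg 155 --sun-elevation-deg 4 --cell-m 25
<image width="64" height="64" href="data:image/bmp;base64,Qk0+AgAAAAAAAD4AAAAoAAAAQAAAAEAAAAABAAEAAAAAAAACAAATCwAAEwsAAAIAAAAAAAAA////AAAAAAAAAAAAAAAAAAAAAAAAAAAAAAAAAAAAAAAAAAAAAAAAAAAAAAAAAAAAAAAAAAAAAAAAAAAAAAAAAAAAAAAAAAAAAAAAAAAAAAAAAAAAAAAAAAAAAAAAAAAAAAAAAAAAAAAAAAAAAAAAAAAAAAAAAAAAAAAAAAAAAAAAAAAAAAAAAAAAAAAAAAAAAAAAAAAAAAAAAAAAAAAAAAAAAAAAAAAAAAAAAAAAAAAAAAAAAAAAAAAAAAAAAAAAAAAAAAAAAAAAAAAAAAAAAAAAAAAAAAAAAAAAAAAAAAAAAAAAAAAAAAAAAAAAAAAAAAAAAAAAAAAAAAAAAAAAAAAAAAAAAAAAAAAAAAAAAAAAAAAAAAAAAAAAAAAAAAAAAAAAAAAAAAAAAAAAAAAAAAAAAAAAAAAAAAAAAAAAAAAAAAAAAAAAAAAAAAAAAAAAAAAAAAAAAAAAAAAAAAAAAAAAAAADgAAAAAAAAAPgAAAAAAAAA/AAAAAAAAAH/AAAAAAAAAf+AAAAAAAAB/+AAAAAAAAH/8AAAAAAAAf/8AAAAAAAB//4AAAAAAAH//gAAAAAAAP//ADAAAAAA//4AOAAAAAD//gA8AAAAAP/8ADwAAAAA//AAOAAAAAB/4AAwAAAAAH+AAAAAAAAAPwAAAAAAAAAYAAAAAAAAAAAAAAAAAAAAAAAAA=="/>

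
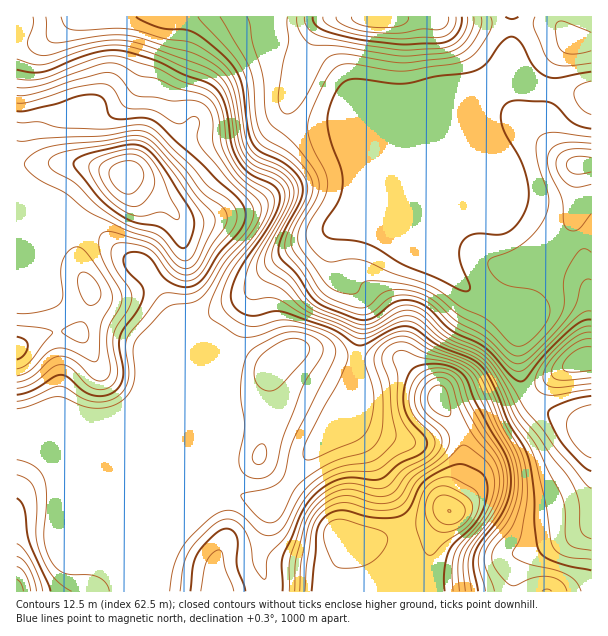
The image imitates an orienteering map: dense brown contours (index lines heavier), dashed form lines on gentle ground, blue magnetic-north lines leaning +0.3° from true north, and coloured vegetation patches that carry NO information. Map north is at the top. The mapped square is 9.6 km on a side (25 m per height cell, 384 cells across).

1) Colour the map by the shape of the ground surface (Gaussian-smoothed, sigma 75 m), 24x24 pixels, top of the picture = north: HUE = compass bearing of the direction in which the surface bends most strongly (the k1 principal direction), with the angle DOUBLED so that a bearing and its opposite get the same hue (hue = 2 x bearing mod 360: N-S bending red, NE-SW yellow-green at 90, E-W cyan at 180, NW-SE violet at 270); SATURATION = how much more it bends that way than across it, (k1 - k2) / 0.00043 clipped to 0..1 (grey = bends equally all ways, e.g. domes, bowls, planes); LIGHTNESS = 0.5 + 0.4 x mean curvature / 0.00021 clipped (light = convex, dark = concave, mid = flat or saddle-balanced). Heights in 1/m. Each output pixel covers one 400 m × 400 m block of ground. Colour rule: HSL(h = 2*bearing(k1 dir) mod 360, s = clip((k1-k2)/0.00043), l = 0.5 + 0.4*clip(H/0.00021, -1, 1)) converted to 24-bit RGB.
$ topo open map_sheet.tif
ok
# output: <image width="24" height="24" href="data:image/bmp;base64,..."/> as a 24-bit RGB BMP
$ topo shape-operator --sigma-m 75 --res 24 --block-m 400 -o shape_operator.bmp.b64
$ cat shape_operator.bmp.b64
<image width="24" height="24" href="data:image/bmp;base64,Qk32BgAAAAAAADYAAAAoAAAAGAAAABgAAAABABgAAAAAAMAGAAATCwAAEwsAAAAAAAAAAAAA8/PWEB26Yl/GyIGogkOQWGSBSFOMqK9+1eGXa06SKxplNU+F6+WXmohjfINleoVyg3Bx1d51hcBdMEWSLi+UcMvOxrjbg0vQ8tJsMBQ5cGI+hWlOgHx9dn2AIWmKwaK+57+gRluGGDquKCfC6rKHsJVrdpp1aoqGgmWI7cJw0rsEDCcQKVAvS6suTHQwUY5P5MFZJiFdfn6AgIB/f4B/f4CAPoFwL5Fm6tHIhYDLGTBuIRF68Nzb19/njpjZkm/VoTS3+kFB/c6zIZBlAYNYUZtxfYJfN2Q/z7GUKy6CfHyAgIB/gIB/gIB/f4B/O35ScbwXoDgbTFksAUxTqt+i5dDHaYesdSqozRHg3OLv79f0/c72Fr7NIniRdW2XTFCYvZ6aZzOdfHuAgIB/gIB/gIB/gIB/f4B/hFp+wywvVL01AHNcGK9E18+Cp0R5SyJkXqbQ8OTRwz8+9sjCnajeDzCIYIOlP1S0qGhTjEFzf3+Af3+AgIB/gH9/gH9/gH9/RESDy5nG3tjAKndzFWItcZkndjc3QotGHXIip00Y6qJv1O7D05bcMherWqCuTDR1g3RfgH5+gH9+gIB8f4B/gH9/gH9/gH9/U1B7ZK1T26OBmVxsMm9nVHxEPWFIkUo1ShoLQ2wGsf+Bmu16eECZiCyaeDxHXC5PToAUSGAqeDMZjZYHE4IYd4F+gH9/f3+AWk6GmJ9wtqhltYF+SXmFX3+ANkFwljeb1Xjc1fbYi/ubssl6PCdnTAkthT0ZT1cni8VxIld/hka07O/cVfDeK1qBf3+Af3+ASVmAtGqIvrB2mqBlkXJzPXp/RCtqQYd4buTd6+/cvsnlldKwMwB7xgDX8XKPnVBM38nQJB1wOKiB1/vQalrAJiFtf3+AgH9/WWN+To6x4bXUyZGreaWjRYmzDgDCsd7fQv+ipP7F7Mvx5pXNFAAzGADE/8z+6dH64KTojj/7qNvn0eZ6VSYuJ1hOa4F0f32AbqurKd7gZpHA39ny0NL7tcf/ADLc6Njz4/PSKpcgVUAcsxMAKQohCCsgO6o09eLWfl5DnFaPvV9T3oJkgmevUm2cNGQ7WqIyONpTPVdjTZs/UvokMqo6jCQvHg0mlL8i9eKxplFuTSU7jBsffEBXOGBPD1AV0v8Ve39sXUtwtZtzyunOfGrXtx7etBNTm/0pGokcIlhIW8Z0tNl0OiQaPA4PLnE1Bfop3NwymQ4kYho4iz0+lG1dXYd/SJCStdRvf3+AT1+LmNeRwMtiQBspLgUf8W9k6fbVRnxRDXUWA40guLtXYRx4XVilgrSYd40+aUEcekE1hE6Jg5+vk4/Ci4KzUoiSlsB0f3+AZIWBscBdoRocSwQXHVhWrPeq6s+10FnEzbR3AIABBi0LMi1Gan5Xj3JLgU5OgHh4e32AWZ6idaeLYGWBr2+SnGh+ia9ZgIB/gHx9jklLhQhFy2ltcu3pku26nLLfwJ7m6M3y983oE2pnDDk0T3hlgHx2gH9/gIB/f4CAcYNvgYJgVnFfX3ZmtWlvp552gGppektGcTNfrUu91fDVb8qygPCzSGSbdrOniZTZ+9D768z/ACngNWSRd3qBf4B/f4B/f4B/f4B/f3+AbnJ/Yk5tqG8+v7JCZEC2l3vNUW/qvtz53d7u2PPxW5LQhkCOhNhuIKebq3O751qqsxbIYz2SeHWBf4B/f4B/f4B/f4B/f3+AdGN+XTqBs5jTzsbpPXe7b8XZZL7lQsvg4bG96LKnaRlWnFEux/xEFVAzPSsamCwWfEVXc1R+f36Af4B/f4B/f4B/f4B/f3yAfVWCRri0Xu2vj9Hac1m2lJU/cnAeN2MKNHMO72AZhh930rKd5fLKIyhnJxA3uYw9VHpUYV98f3+AgIB/f4B/f4B/f4B/cmqDdZGkeaqXZrNHT240SUStxn7bvZ/YzqfIPIZxjXhKVJa4wd3O7tDGcRmVGg5c1Z+HVJNhS290f39wgX1leoJnfYB6f4B+cX+DZJ1piIdlrZtPZmI6P3tlU2WEsX6XzZGkoXbCfbnMdMLHkqNj2peBvxvBJRVwzZWGvHR3TzxYbVUzhW8veYYlUmIcVoEoToxSdIFzi0dfvWAxiGE9XH0kF1osSqNil7PAxJ/OdZe1kz1prqNaplw8ii5cPTFvrXVS2hQQYxged2IpjY87qJtRqbRUJOlTMZZ6S15xeVKJwqC9rKXVmbqLNohpKV8ZQ1kJdWoGY0kSblsqrpw2h0xJkl2LSUOSjCa8+Y360sD/z879zt39nLT92drywd/uJGXmGi3ce2rBkLuUd598"/>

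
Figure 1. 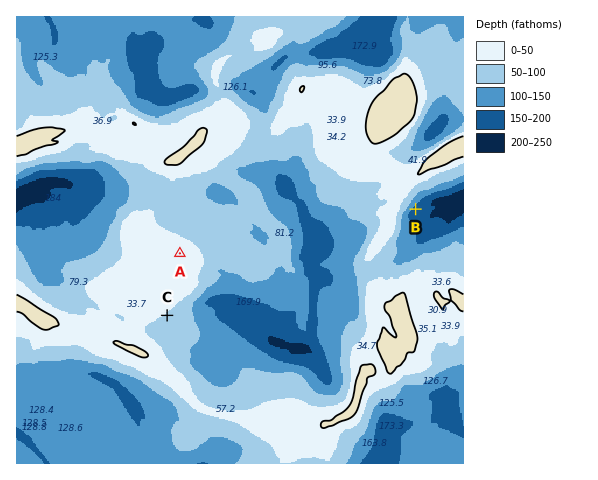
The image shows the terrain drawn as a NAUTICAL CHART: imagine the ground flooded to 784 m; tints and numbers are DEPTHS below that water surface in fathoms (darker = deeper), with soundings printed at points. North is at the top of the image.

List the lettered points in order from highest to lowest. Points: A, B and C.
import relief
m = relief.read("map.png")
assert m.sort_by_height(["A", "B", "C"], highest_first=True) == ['A', 'C', 'B']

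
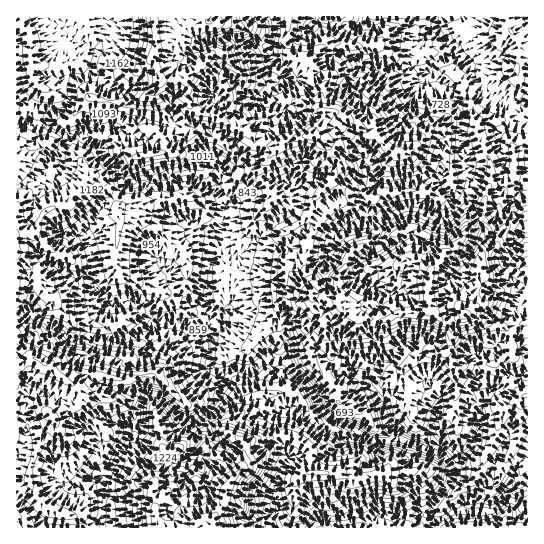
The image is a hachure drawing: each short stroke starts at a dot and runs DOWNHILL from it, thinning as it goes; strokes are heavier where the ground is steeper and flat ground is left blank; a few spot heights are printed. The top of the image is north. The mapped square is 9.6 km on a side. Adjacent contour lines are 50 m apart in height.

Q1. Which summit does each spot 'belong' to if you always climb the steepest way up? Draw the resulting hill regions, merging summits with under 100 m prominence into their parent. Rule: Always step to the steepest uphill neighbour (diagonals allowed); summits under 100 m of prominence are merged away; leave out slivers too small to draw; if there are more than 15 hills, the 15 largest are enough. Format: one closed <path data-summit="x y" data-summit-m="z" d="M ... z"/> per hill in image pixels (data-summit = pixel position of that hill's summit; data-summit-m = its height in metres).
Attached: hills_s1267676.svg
<path data-summit="211 527" data-summit-m="1490" d="M191 179l-8 0-8 7 8 25 6 8 6 1 25 14-1 7-7 9-1 35-6 20 12 17-5 4-3 12-1 27 5 6 7 3 3 12-12 23-17 10-13-3-23-21-8-2-3 4-6 12-1 14-11 4-26 51-2 45 2 5 330 0 4-8 17-8 36 0 16-12 5 0 12 8 5-1-1-216-9 1-3 10 2 8-4 5 0 8 7 16-17 2-4 4-5 8-19 4 0 30 9 11-4 32-3 12-4 7-19 20-3 0-3-8-13-12-3-19 3-15 4-8 0-8-4-8-8-7-9-1-24 12-12 14-15-24 0-7-8-5-22 3-18 17-5 3-7-13-22-23-20-1-6-7-22-16-11-11-7-3 10-13 2-32 4-22 6 0 14-15 6 0 8 5 9 0 12-4 9-8 2-3-1-3-11-13 8-9 0-8-2-8-6-6-20-3-12 8-10 1-14 16-7 4-11-18z"/><path data-summit="465 314" data-summit-m="1276" d="M498 132l-15 1-20 10-4 14 2 17-1 16-3 5-12 12-6 1-20-5-13 0-12 5-19 15-28 4-16-23-41 37-12 4-9 0-8-5-6 0-14 15-6 0-4 22-2 32-10 12 40 31 6 7 20 1 22 23 7 13 5-3 18-17 22-3 8 5 0 7 15 24 12-14 24-12 9 1 8 7 4 8 0 8-4 8-3 15 3 19 13 12 3 8 3 0 19-20 4-7 3-12 4-32-9-11 0-30 19-4 5-8 4-4 17-2-7-16 0-8 4-5-2-5 2-18-12-20 0-9 12-24 8-7-4-2-6-12-2-12 6-11 9-8 0-19-21 1-3-3z"/><path data-summit="158 79" data-summit-m="1439" d="M273 16l-257 1 0 105 22 5 11 0 14 9 16-3 6 7 12 4 6 5 1 6 12 11 1 9 8 11-26 25-8 11-4 11 8 32-2 17 16 21 8 2 6-4 18-2 6 2 15 19 15-1 12 4 17 0 4 2 6-3-3-8-8-11 6-18 1-35 7-9 1-7-35-19-5-9-5-20 8-7 8 0 26 13 0-6 6-11 14-2 23-22 5-21 18-19 0-4-8-9 0-5 12-12-4-11-10-9-1-16 3-10 0-16z"/><path data-summit="42 362" data-summit-m="1354" d="M29 312l-13 2 0 213 86 1 1-50 26-51 11-4 1-14 6-12 3-4 8 2 19 18 10 6 7 0 16-10 3-4 10-19 0-5-3-7-7-3-5-6 4-39-6-3-17 0-12-4-18 1-8 7-29 13-24 0-9-4-11 5-9-2-15-14-16-6z"/><path data-summit="311 134" data-summit-m="1242" d="M343 52l-9 1-9 9-1 5-9 8-28 4-3 6-9 8 0 5 8 9 0 4-18 19-5 21-23 22-11 0-6 6-3 14 9 16 7-4 14-16 10-1 12-8 16 1 10 8 2 16-8 9 13 17 35-32 6-3 12 0 10 7 3 7-1 9 3 5 8-3 16-13 12-5 13 0 22 5 11-7-4-4-3-8-7-6-27-2-18 4-12 0-6-4 2-18-4-13 10-10 15-7 5-4 5-23 11-21 9-12-18-9-9 3-12 0-11-4-7 1z"/><path data-summit="17 251" data-summit-m="1265" d="M22 123l-6 0 0 190 17 0 5 6 16 6 15 14 9 2 11-5 9 4 24 0 29-13 10-8-15-19-9-1-23 6-11-8-10-15 2-17-8-32 4-11 8-11 26-24-8-12-1-9-12-11-1-6-4-4-14-5-6-7-16 3-14-9-11 0z"/><path data-summit="502 527" data-summit-m="665" d="M511 500l-5 0-16 12-36 0-17 8-4 7 94 1 1-19-5-1z"/><path data-summit="527 261" data-summit-m="1074" d="M527 227l-10 7-12 24 0 9 11 18 2 7 10-2z"/>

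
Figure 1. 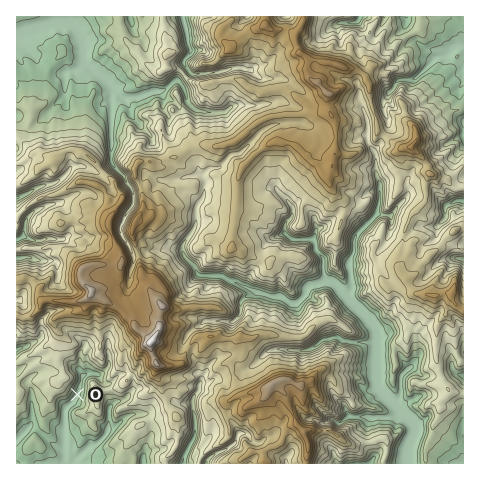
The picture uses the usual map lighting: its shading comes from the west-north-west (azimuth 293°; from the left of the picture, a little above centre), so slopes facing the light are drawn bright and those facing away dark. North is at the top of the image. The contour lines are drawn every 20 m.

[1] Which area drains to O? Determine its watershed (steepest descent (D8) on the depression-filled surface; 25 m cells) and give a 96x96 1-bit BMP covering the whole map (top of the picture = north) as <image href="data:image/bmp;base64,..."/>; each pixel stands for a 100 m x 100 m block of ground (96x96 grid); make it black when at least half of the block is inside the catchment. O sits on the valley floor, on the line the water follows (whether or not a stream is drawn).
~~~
<image width="96" height="96" href="data:image/bmp;base64,Qk2+BAAAAAAAAD4AAAAoAAAAYAAAAGAAAAABAAEAAAAAAIAEAAATCwAAEwsAAAIAAAAAAAAA////AAAAAAAAAAAAAAAAAAAAAAAAAAAAAAAAAAAAAAAAAAAAAAAAAAAAAAAAAAAAAAAAAAAAAAAAAAAAAAAAAAAAAAAAAAAAAAAAAAAAAAAAAAAAAAAAAAAAAAAAAAAAAAAAAAAAAAAAAAAAAAAAAAAAAAAAAAAAAAAAAAAAAAAAAAAAAAAAAAAAAAAAAAAAAAAAAAAAAAAAAAAAAAAAAAAAAAAAAAAAAAAAAAAAAAAAAAAAAAAAAAAAAAAAD8AAAAAAAAAAAAAAH/wAAAAAAAAAAAAAP/4AAAAAAAAAAAAAP/8AAAAAAAAAAAAAP/+AAAAAAAAAAAAAP/+AAAAAAAAAAAAAf//AAAAAAAAAAAAAf//AAAAAAAAAAAAAf//AAAAAAAAAAAAAf//gAAAAAAAAAAAAf//wAAAAAAAAAAAAf//wAAAAAAAAAAAAf//wAAAAAAAAAAAAf//AAAAAAAAAAAAA//+AAAAAAAAAAAAA//+AAAAAAAAAAAAAf/8AAAAAAAAAAAAAD/4AAAAAAAAAAAAAAfwAAAAAAAAAAAAAAfAAAAAAAAAAAAAAAcAAAAAAAAAAAAAAAAAAAAAAAAAAAAAAAAAAAAAAAAAAAAAAAAAAAAAAAAAAAAAAAAAAAAAAAAAAAAAAAAAAAAAAAAAAAAAAAAAAAAAAAAAAAAAAAAAAAAAAAAAAAAAAAAAAAAAAAAAAAAAAAAAAAAAAAAAAAAAAAAAAAAAAAAAAAAAAAAAAAAAAAAAAAAAAAAAAAAAAAAAAAAAAAAAAAAAAAAAAAAAAAAAAAAAAAAAAAAAAAAAAAAAAAAAAAAAAAAAAAAAAAAAAAAAAAAAAAAAAAAAAAAAAAAAAAAAAAAAAAAAAAAAAAAAAAAAAAAAAAAAAAAAAAAAAAAAAAAAAAAAAAAAAAAAAAAAAAAAAAAAAAAAAAAAAAAAAAAAAAAAAAAAAAAAAAAAAAAAAAAAAAAAAAAAAAAAAAAAAAAAAAAAAAAAAAAAAAAAAAAAAAAAAAAAAAAAAAAAAAAAAAAAAAAAAAAAAAAAAAAAAAAAAAAAAAAAAAAAAAAAAAAAAAAAAAAAAAAAAAAAAAAAAAAAAAAAAAAAAAAAAAAAAAAAAAAAAAAAAAAAAAAAAAAAAAAAAAAAAAAAAAAAAAAAAAAAAAAAAAAAAAAAAAAAAAAAAAAAAAAAAAAAAAAAAAAAAAAAAAAAAAAAAAAAAAAAAAAAAAAAAAAAAAAAAAAAAAAAAAAAAAAAAAAAAAAAAAAAAAAAAAAAAAAAAAAAAAAAAAAAAAAAAAAAAAAAAAAAAAAAAAAAAAAAAAAAAAAAAAAAAAAAAAAAAAAAAAAAAAAAAAAAAAAAAAAAAAAAAAAAAAAAAAAAAAAAAAAAAAAAAAAAAAAAAAAAAAAAAAAAAAAAAAAAAAAAAAAAAAAAAAAAAAAAAAAAAAAAAAAAAAAAAAAAAAAAAAAAAAAAAAAAAAAAAAAAAAAAAAAAAAAAAAAAAAAAAAAAAAAAAAAAAAAAAAAAAAAAAAAAAAAAAAAAAAAA="/>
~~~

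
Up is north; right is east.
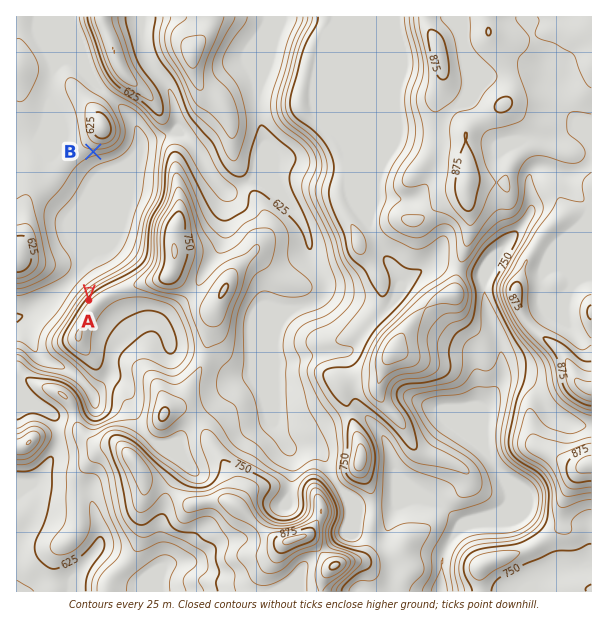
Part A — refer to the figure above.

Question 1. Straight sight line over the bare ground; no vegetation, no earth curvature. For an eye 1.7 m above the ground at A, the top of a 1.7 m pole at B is in view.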